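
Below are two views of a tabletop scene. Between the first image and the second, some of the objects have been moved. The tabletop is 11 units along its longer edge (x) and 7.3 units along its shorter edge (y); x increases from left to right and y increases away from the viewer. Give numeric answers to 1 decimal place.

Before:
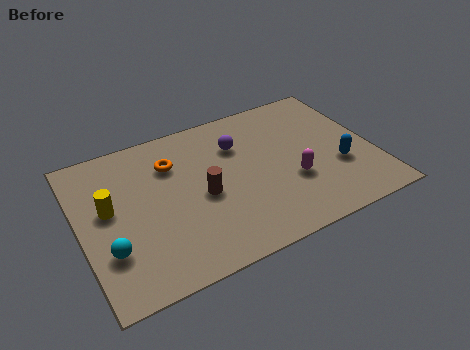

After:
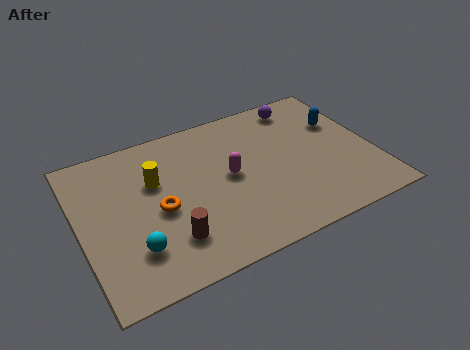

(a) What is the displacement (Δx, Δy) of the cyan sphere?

(0.9, -0.3)

The cyan sphere started near (0.9, 2.2) and ended near (1.8, 1.9).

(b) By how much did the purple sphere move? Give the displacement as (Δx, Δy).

(2.6, 1.1)

From the two frames, the purple sphere sits at roughly (6.1, 5.2) before and (8.7, 6.3) after.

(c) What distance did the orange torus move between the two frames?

2.1

The orange torus was near (3.6, 5.3) before and (2.9, 3.3) after, so it travelled √(0.7² + 2.0²) ≈ 2.1 units.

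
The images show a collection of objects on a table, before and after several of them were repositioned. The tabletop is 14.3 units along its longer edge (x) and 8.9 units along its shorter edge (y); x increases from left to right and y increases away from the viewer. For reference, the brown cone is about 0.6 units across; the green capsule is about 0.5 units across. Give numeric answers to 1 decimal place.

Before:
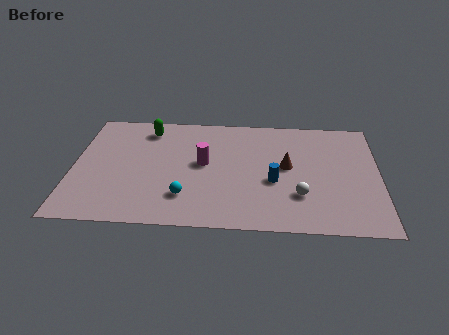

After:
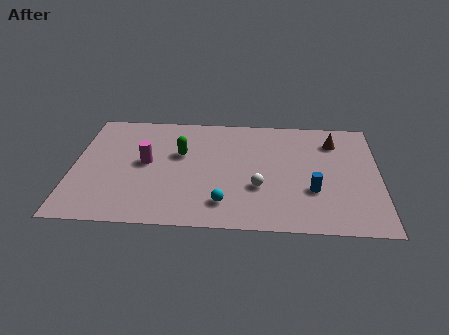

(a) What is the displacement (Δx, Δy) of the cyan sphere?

(1.8, -0.4)

The cyan sphere was at about (5.3, 2.2) and moved to about (7.1, 1.8).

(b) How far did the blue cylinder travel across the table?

1.9

The blue cylinder was near (9.4, 3.6) before and (11.2, 3.0) after, so it travelled √(1.8² + 0.6²) ≈ 1.9 units.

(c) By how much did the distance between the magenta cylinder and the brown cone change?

+5.2

They were about 3.9 units apart before and 9.1 after — 5.2 units further apart.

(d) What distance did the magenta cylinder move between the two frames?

2.7

The magenta cylinder was near (6.1, 4.8) before and (3.4, 4.7) after, so it travelled √(2.7² + 0.1²) ≈ 2.7 units.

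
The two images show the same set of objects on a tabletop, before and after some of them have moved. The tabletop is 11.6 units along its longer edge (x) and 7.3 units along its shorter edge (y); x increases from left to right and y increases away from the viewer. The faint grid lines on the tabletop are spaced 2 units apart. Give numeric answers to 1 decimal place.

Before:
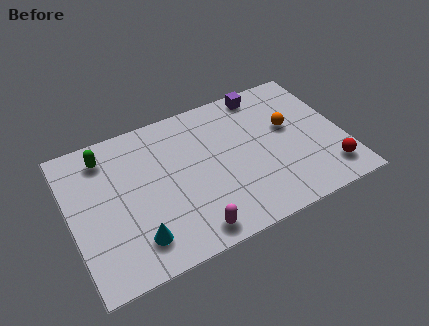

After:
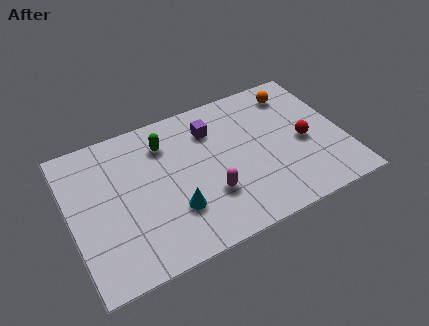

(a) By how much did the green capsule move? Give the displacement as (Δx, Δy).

(2.5, -0.4)

From the two frames, the green capsule sits at roughly (1.7, 6.0) before and (4.2, 5.6) after.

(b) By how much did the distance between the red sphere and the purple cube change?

-1.2

Before: roughly 5.5 units apart; after: 4.3. That's 1.2 units closer together.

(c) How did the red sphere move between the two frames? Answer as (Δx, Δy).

(-0.8, 1.9)

The red sphere was at about (10.7, 1.4) and moved to about (9.9, 3.3).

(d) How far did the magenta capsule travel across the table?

1.7

The magenta capsule moved from about (4.7, 0.9) to (5.7, 2.3), a distance of √(1.0² + 1.4²) ≈ 1.7.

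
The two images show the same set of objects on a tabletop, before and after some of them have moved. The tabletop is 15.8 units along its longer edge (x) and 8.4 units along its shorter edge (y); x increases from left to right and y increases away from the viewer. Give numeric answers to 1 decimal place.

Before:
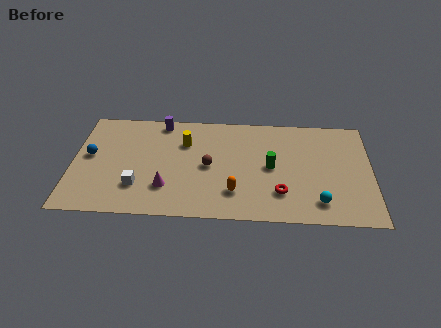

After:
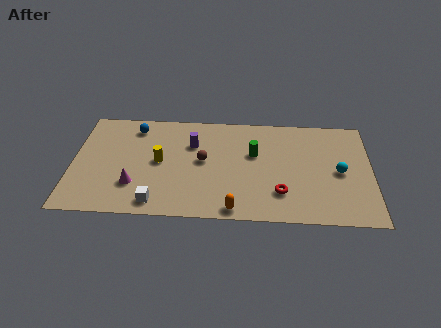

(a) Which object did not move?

the red torus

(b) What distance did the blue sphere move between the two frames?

3.3

From (0.9, 4.6) to (3.2, 7.0), the blue sphere covered √(2.3² + 2.4²) ≈ 3.3 units.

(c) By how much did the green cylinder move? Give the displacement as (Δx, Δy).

(-0.9, 1.0)

The green cylinder was at about (10.5, 4.2) and moved to about (9.6, 5.2).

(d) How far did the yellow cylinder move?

2.1

The yellow cylinder was near (5.9, 5.9) before and (4.6, 4.3) after, so it travelled √(1.3² + 1.6²) ≈ 2.1 units.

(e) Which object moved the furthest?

the blue sphere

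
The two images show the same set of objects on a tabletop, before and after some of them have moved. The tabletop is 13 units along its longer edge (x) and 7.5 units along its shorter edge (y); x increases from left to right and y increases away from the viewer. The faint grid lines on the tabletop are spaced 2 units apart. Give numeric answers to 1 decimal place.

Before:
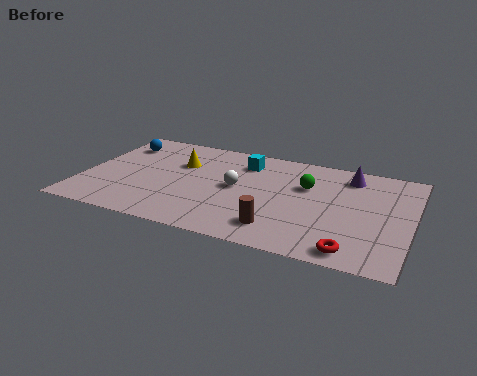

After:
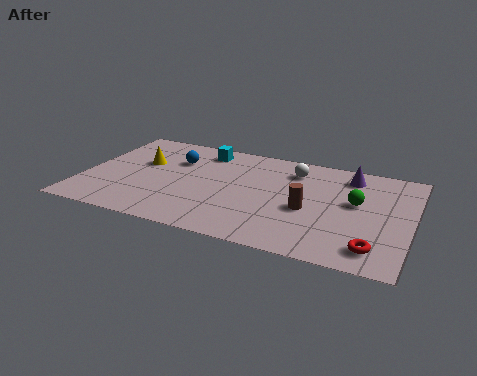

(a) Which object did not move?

the purple cone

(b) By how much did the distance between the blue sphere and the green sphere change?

-0.4

They were about 7.8 units apart before and 7.4 after — 0.4 units closer together.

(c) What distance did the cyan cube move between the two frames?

1.7

From (6.2, 5.9) to (4.5, 6.3), the cyan cube covered √(1.7² + 0.4²) ≈ 1.7 units.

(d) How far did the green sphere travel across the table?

2.1

From (8.8, 4.9) to (10.8, 4.3), the green sphere covered √(2.0² + 0.6²) ≈ 2.1 units.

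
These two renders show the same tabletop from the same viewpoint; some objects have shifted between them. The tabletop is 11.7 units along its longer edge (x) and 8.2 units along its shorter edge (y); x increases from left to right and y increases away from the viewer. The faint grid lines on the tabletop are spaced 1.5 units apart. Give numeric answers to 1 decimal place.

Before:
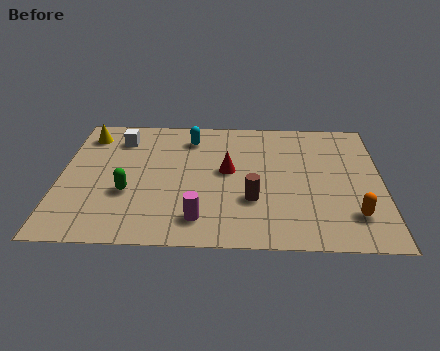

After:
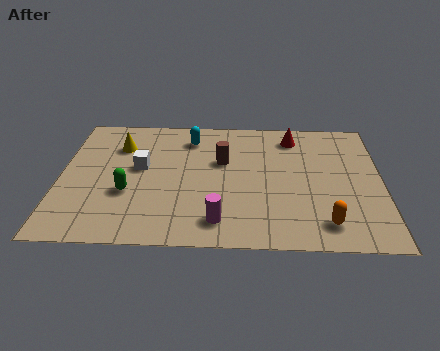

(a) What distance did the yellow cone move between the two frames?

1.4

The yellow cone moved from about (0.9, 6.7) to (2.1, 6.0), a distance of √(1.2² + 0.7²) ≈ 1.4.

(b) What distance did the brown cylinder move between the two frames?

2.6

From (7.0, 2.7) to (5.9, 5.1), the brown cylinder covered √(1.1² + 2.4²) ≈ 2.6 units.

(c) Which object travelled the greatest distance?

the red cone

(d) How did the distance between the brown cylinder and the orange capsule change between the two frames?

+1.5

Before: roughly 3.7 units apart; after: 5.2. That's 1.5 units further apart.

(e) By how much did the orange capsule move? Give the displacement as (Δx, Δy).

(-1.0, -0.5)

The orange capsule was at about (10.6, 1.9) and moved to about (9.6, 1.4).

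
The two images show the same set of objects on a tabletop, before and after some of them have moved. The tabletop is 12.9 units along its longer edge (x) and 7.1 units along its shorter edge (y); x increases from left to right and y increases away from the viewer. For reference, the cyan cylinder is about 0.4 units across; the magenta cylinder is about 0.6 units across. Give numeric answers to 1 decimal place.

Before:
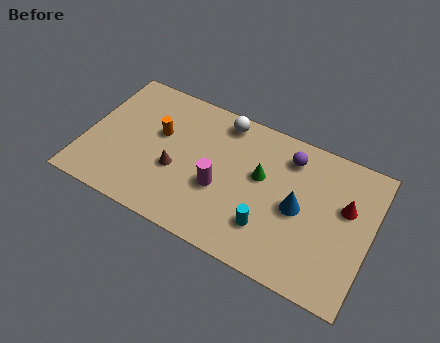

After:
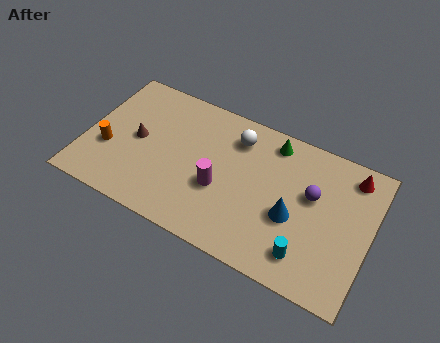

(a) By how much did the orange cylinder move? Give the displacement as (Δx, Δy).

(-2.1, -1.7)

The orange cylinder was at about (3.2, 4.3) and moved to about (1.1, 2.6).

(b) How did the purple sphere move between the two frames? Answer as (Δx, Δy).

(1.2, -1.4)

The purple sphere was at about (9.0, 5.7) and moved to about (10.2, 4.3).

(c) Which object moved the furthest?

the orange cylinder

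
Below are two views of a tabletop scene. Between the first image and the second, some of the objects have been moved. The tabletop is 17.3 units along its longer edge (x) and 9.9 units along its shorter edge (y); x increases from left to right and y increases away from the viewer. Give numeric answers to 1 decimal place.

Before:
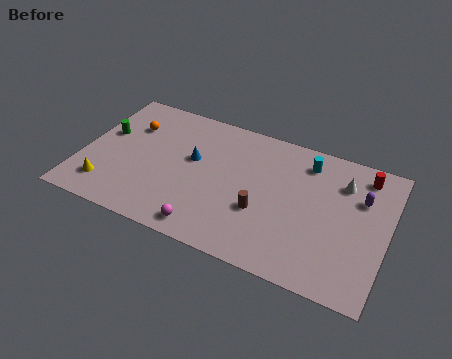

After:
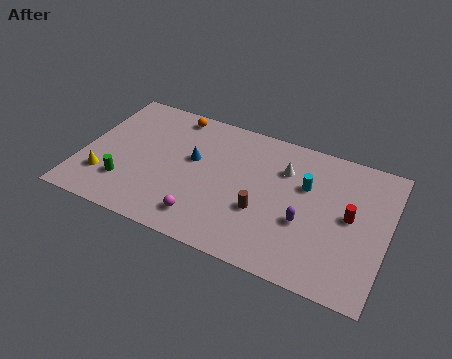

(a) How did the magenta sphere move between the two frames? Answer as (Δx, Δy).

(-0.3, 0.6)

The magenta sphere started near (7.6, 1.2) and ended near (7.3, 1.8).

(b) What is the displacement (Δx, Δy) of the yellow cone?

(-0.2, 0.6)

From the two frames, the yellow cone sits at roughly (1.7, 2.0) before and (1.5, 2.6) after.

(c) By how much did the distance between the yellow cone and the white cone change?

-3.2

Before: roughly 14.0 units apart; after: 10.8. That's 3.2 units closer together.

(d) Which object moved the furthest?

the purple capsule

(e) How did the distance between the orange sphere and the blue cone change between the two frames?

-0.6

They were about 4.0 units apart before and 3.4 after — 0.6 units closer together.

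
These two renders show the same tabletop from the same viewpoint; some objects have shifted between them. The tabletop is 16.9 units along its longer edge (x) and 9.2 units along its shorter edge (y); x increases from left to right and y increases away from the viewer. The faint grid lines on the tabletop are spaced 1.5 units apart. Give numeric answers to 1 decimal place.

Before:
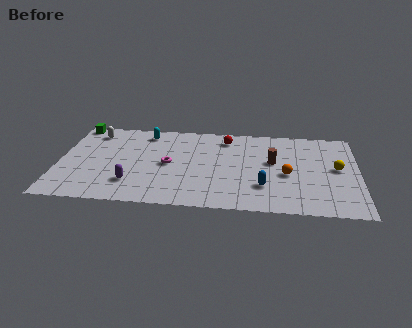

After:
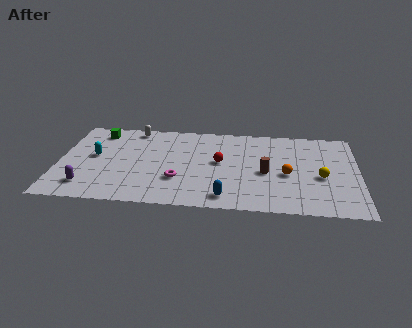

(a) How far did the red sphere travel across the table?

2.6

From (9.4, 7.6) to (9.1, 5.0), the red sphere covered √(0.3² + 2.6²) ≈ 2.6 units.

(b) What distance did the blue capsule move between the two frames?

2.5

From (11.6, 2.6) to (9.5, 1.3), the blue capsule covered √(2.1² + 1.3²) ≈ 2.5 units.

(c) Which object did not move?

the orange sphere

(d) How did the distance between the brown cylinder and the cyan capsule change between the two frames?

+2.0

They were about 7.7 units apart before and 9.7 after — 2.0 units further apart.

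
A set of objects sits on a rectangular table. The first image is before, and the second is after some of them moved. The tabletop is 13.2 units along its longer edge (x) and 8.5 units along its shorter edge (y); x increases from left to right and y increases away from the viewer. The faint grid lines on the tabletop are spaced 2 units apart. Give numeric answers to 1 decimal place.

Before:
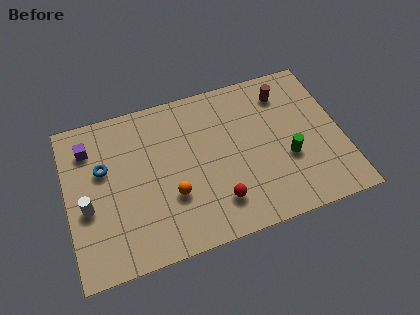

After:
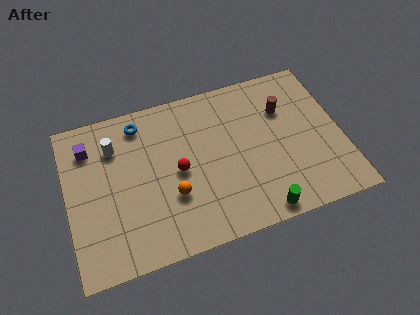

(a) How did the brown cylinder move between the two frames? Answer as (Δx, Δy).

(-0.1, -0.9)

The brown cylinder started near (10.7, 6.8) and ended near (10.6, 5.9).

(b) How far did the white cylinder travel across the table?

3.2

From (0.9, 3.5) to (2.4, 6.3), the white cylinder covered √(1.5² + 2.8²) ≈ 3.2 units.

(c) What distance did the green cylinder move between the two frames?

2.9

The green cylinder moved from about (10.5, 3.2) to (8.9, 0.8), a distance of √(1.6² + 2.4²) ≈ 2.9.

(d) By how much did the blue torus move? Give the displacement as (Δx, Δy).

(1.9, 1.9)

The blue torus started near (1.8, 5.3) and ended near (3.7, 7.2).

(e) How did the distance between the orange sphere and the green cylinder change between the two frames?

-1.1

They were about 5.6 units apart before and 4.5 after — 1.1 units closer together.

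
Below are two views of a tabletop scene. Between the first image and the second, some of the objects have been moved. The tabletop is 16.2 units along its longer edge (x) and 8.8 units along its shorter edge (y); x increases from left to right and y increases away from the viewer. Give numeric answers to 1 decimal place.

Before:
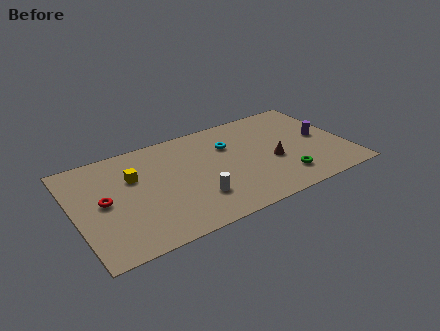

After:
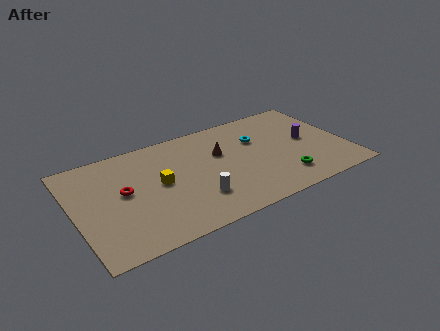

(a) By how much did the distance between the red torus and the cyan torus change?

+0.4

Before: roughly 7.9 units apart; after: 8.3. That's 0.4 units further apart.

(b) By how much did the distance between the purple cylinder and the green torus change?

-0.4

They were about 3.7 units apart before and 3.3 after — 0.4 units closer together.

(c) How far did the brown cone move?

3.5

From (11.7, 3.6) to (8.8, 5.6), the brown cone covered √(2.9² + 2.0²) ≈ 3.5 units.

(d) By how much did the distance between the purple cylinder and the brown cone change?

+2.1

Before: roughly 3.2 units apart; after: 5.3. That's 2.1 units further apart.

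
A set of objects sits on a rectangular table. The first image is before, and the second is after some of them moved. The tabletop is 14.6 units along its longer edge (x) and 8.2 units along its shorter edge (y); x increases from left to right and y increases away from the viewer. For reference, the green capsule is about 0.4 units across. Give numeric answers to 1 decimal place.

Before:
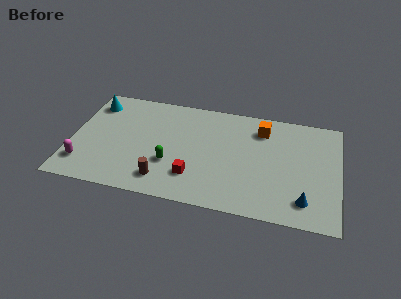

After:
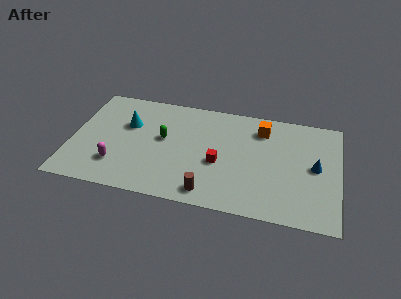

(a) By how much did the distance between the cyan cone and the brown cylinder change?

-0.3

Before: roughly 6.6 units apart; after: 6.3. That's 0.3 units closer together.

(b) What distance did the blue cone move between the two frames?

2.6

From (12.8, 1.6) to (13.3, 4.2), the blue cone covered √(0.5² + 2.6²) ≈ 2.6 units.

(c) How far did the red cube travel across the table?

1.8

The red cube moved from about (6.8, 2.1) to (8.1, 3.4), a distance of √(1.3² + 1.3²) ≈ 1.8.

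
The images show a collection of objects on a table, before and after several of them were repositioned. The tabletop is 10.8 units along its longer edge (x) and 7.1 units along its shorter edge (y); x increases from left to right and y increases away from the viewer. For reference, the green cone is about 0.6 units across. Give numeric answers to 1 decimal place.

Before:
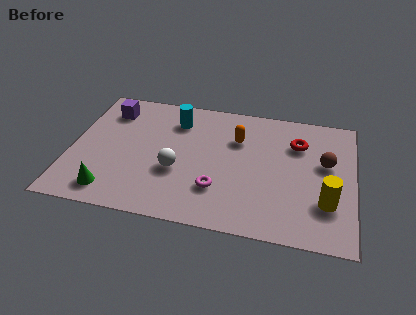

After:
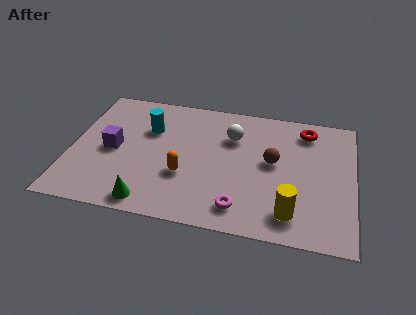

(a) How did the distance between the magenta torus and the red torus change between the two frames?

+1.0

The distance was about 4.2 in the first image and 5.2 in the second, so they moved 1.0 units further apart.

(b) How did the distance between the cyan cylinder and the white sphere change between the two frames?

+0.4

Before: roughly 2.8 units apart; after: 3.2. That's 0.4 units further apart.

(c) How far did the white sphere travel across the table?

3.0

The white sphere was near (4.1, 2.7) before and (6.1, 5.0) after, so it travelled √(2.0² + 2.3²) ≈ 3.0 units.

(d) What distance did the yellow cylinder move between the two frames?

1.5

From (9.8, 2.1) to (8.5, 1.3), the yellow cylinder covered √(1.3² + 0.8²) ≈ 1.5 units.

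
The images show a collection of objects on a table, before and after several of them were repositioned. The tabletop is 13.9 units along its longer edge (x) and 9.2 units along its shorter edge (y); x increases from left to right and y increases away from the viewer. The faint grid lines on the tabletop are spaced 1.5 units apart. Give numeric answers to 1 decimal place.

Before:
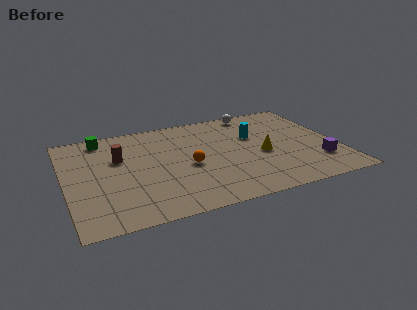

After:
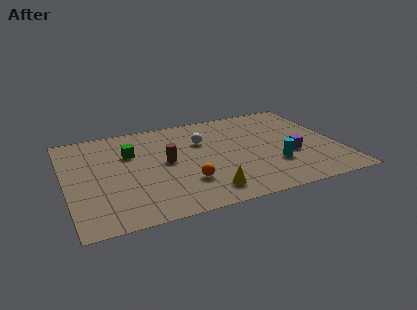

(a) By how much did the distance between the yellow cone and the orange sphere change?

-2.4

They were about 3.8 units apart before and 1.4 after — 2.4 units closer together.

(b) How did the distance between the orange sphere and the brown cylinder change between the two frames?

-1.5

The distance was about 3.8 in the first image and 2.3 in the second, so they moved 1.5 units closer together.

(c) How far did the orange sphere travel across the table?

1.5

The orange sphere was near (6.2, 4.1) before and (5.9, 2.6) after, so it travelled √(0.3² + 1.5²) ≈ 1.5 units.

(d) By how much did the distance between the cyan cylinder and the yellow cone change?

+1.9

Before: roughly 1.9 units apart; after: 3.8. That's 1.9 units further apart.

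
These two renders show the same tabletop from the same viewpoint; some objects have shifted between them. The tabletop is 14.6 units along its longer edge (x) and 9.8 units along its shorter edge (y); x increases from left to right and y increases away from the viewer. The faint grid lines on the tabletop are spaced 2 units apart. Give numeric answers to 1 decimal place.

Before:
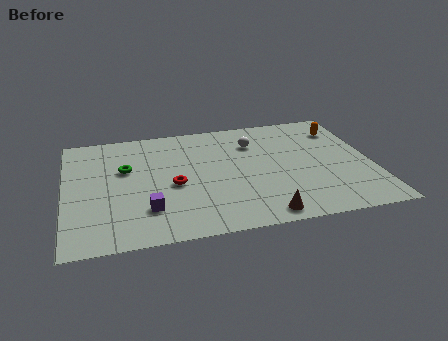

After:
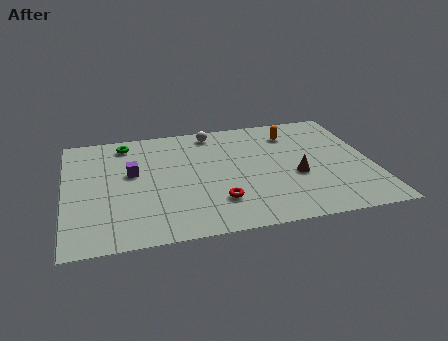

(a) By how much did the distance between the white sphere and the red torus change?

+1.2

Before: roughly 4.9 units apart; after: 6.1. That's 1.2 units further apart.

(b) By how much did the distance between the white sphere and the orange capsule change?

-0.4

The distance was about 4.3 in the first image and 3.9 in the second, so they moved 0.4 units closer together.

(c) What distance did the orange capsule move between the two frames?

2.4

The orange capsule was near (13.4, 7.6) before and (11.0, 7.7) after, so it travelled √(2.4² + 0.1²) ≈ 2.4 units.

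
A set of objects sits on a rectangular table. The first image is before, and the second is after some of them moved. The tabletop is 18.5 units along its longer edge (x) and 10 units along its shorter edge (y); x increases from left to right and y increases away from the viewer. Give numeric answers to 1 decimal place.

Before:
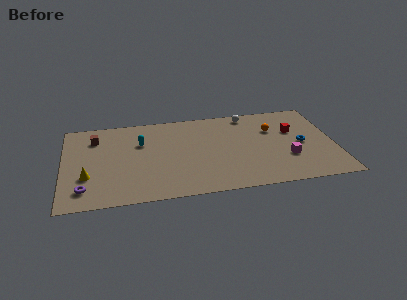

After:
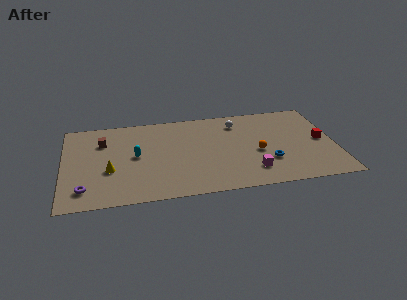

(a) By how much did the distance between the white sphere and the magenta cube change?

-0.3

Before: roughly 6.1 units apart; after: 5.8. That's 0.3 units closer together.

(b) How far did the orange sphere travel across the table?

2.8

From (14.4, 6.8) to (13.2, 4.3), the orange sphere covered √(1.2² + 2.5²) ≈ 2.8 units.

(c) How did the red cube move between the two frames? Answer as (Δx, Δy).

(1.8, -1.4)

The red cube started near (15.8, 6.4) and ended near (17.6, 5.0).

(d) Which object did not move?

the purple torus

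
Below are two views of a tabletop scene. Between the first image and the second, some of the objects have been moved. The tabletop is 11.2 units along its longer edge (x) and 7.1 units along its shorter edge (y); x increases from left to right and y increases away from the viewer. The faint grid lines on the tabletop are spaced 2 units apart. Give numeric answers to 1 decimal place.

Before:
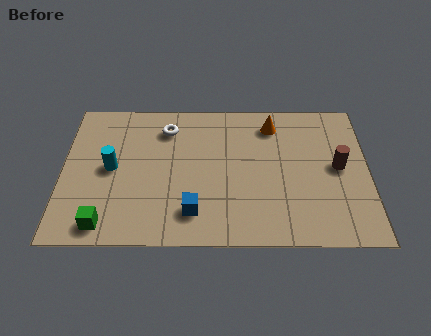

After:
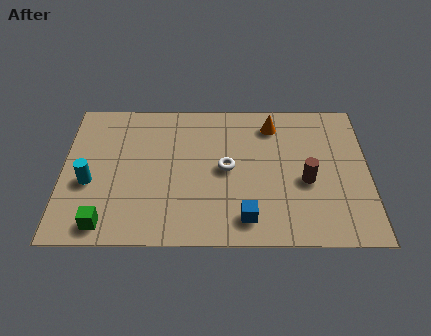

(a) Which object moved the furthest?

the white torus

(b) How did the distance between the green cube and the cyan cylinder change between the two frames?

-0.6

The distance was about 2.7 in the first image and 2.1 in the second, so they moved 0.6 units closer together.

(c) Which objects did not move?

the green cube and the orange cone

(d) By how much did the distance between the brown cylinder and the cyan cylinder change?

-0.4

Before: roughly 8.3 units apart; after: 7.9. That's 0.4 units closer together.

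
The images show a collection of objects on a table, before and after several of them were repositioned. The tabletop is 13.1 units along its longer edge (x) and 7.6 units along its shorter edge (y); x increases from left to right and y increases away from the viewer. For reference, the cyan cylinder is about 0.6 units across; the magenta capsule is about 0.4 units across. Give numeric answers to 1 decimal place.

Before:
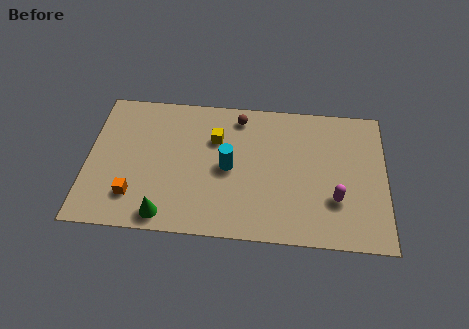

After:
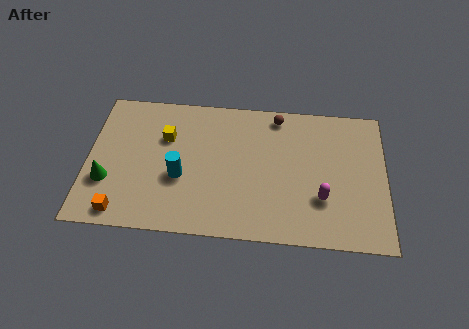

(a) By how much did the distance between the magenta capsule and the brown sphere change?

-1.2

The distance was about 5.9 in the first image and 4.7 in the second, so they moved 1.2 units closer together.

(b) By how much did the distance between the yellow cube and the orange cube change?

-0.3

They were about 4.9 units apart before and 4.6 after — 0.3 units closer together.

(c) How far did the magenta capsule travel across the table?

0.6

The magenta capsule was near (10.9, 2.4) before and (10.3, 2.4) after, so it travelled √(0.6² + 0.0²) ≈ 0.6 units.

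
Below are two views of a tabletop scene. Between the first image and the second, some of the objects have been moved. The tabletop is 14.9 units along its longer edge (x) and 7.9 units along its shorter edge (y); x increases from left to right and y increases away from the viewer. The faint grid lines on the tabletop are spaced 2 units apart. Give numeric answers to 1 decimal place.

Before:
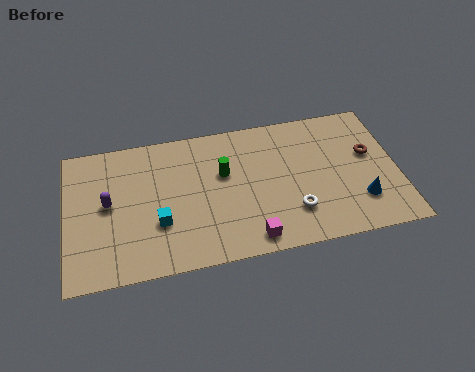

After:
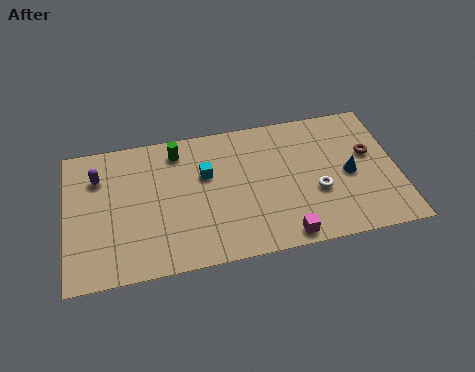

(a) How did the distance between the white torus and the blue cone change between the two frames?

-1.3

Before: roughly 3.0 units apart; after: 1.7. That's 1.3 units closer together.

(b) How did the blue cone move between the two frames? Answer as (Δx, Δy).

(-0.4, 1.6)

The blue cone started near (13.1, 2.1) and ended near (12.7, 3.7).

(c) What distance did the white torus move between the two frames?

1.4

The white torus was near (10.1, 2.1) before and (11.2, 3.0) after, so it travelled √(1.1² + 0.9²) ≈ 1.4 units.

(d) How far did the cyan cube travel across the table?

3.2

The cyan cube was near (4.1, 2.7) before and (6.3, 5.0) after, so it travelled √(2.2² + 2.3²) ≈ 3.2 units.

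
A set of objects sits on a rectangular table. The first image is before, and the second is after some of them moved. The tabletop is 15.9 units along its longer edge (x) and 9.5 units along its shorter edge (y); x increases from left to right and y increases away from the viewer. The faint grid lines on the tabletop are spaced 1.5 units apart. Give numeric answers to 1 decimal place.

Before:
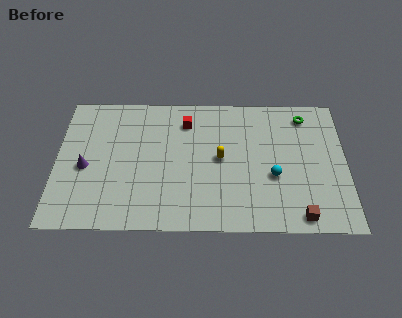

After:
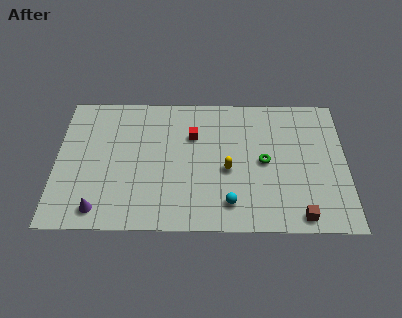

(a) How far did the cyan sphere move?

3.1

From (11.9, 3.7) to (9.5, 1.8), the cyan sphere covered √(2.4² + 1.9²) ≈ 3.1 units.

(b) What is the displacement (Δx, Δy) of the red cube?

(0.4, -1.0)

The red cube started near (7.1, 7.5) and ended near (7.5, 6.5).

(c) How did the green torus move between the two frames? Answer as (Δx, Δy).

(-2.3, -3.3)

The green torus was at about (13.7, 8.0) and moved to about (11.4, 4.7).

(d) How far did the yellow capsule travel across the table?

0.9

From (9.0, 4.9) to (9.4, 4.1), the yellow capsule covered √(0.4² + 0.8²) ≈ 0.9 units.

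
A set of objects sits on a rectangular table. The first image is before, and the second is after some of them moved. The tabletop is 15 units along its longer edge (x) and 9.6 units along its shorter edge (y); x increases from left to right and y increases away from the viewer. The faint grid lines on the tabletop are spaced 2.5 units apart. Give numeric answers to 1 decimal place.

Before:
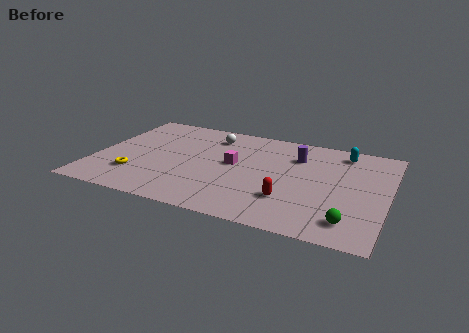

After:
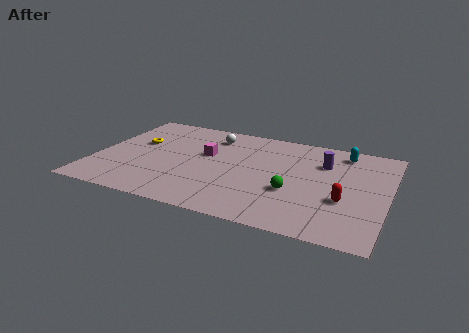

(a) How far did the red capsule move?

2.8

The red capsule was near (10.2, 2.7) before and (12.9, 3.5) after, so it travelled √(2.7² + 0.8²) ≈ 2.8 units.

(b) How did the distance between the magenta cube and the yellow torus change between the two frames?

-1.9

They were about 5.5 units apart before and 3.6 after — 1.9 units closer together.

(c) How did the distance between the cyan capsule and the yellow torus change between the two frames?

-0.9

The distance was about 11.7 in the first image and 10.8 in the second, so they moved 0.9 units closer together.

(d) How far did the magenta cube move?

1.6

The magenta cube was near (7.1, 5.2) before and (5.6, 5.7) after, so it travelled √(1.5² + 0.5²) ≈ 1.6 units.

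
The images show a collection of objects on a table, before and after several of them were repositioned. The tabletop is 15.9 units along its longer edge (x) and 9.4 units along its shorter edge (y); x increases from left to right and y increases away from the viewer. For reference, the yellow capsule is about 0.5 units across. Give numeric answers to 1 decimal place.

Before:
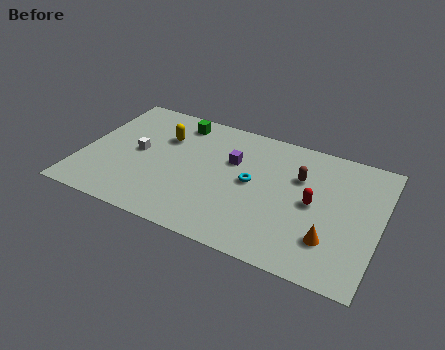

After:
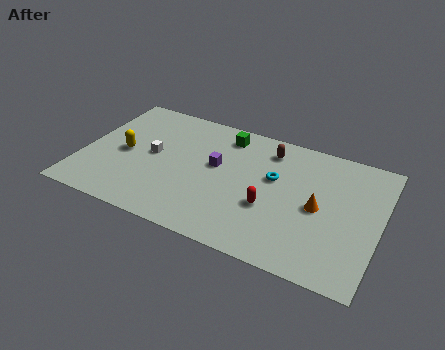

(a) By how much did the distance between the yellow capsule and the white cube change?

-0.5

They were about 2.1 units apart before and 1.6 after — 0.5 units closer together.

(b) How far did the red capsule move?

2.5

From (12.4, 4.7) to (10.2, 3.5), the red capsule covered √(2.2² + 1.2²) ≈ 2.5 units.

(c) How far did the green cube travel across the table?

2.6

The green cube was near (4.7, 8.0) before and (7.3, 7.9) after, so it travelled √(2.6² + 0.1²) ≈ 2.6 units.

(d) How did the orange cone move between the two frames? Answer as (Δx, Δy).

(-0.8, 2.0)

From the two frames, the orange cone sits at roughly (13.5, 2.5) before and (12.7, 4.5) after.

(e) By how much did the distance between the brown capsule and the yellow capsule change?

+0.8

The distance was about 7.4 in the first image and 8.2 in the second, so they moved 0.8 units further apart.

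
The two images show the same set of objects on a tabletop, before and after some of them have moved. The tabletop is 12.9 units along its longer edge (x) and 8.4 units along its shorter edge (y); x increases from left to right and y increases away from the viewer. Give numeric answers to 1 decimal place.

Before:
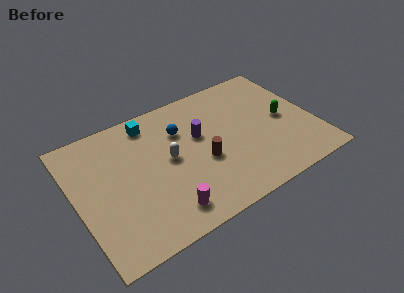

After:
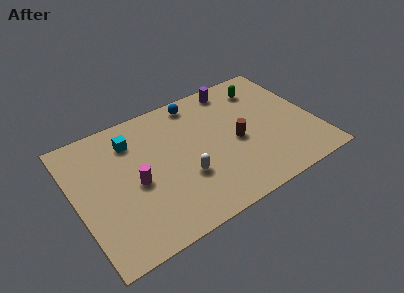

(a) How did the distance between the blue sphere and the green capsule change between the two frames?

-2.0

The distance was about 5.7 in the first image and 3.7 in the second, so they moved 2.0 units closer together.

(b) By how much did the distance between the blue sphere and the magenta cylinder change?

+0.5

The distance was about 4.8 in the first image and 5.3 in the second, so they moved 0.5 units further apart.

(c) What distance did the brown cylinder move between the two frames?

1.9

The brown cylinder was near (6.7, 3.4) before and (8.6, 3.8) after, so it travelled √(1.9² + 0.4²) ≈ 1.9 units.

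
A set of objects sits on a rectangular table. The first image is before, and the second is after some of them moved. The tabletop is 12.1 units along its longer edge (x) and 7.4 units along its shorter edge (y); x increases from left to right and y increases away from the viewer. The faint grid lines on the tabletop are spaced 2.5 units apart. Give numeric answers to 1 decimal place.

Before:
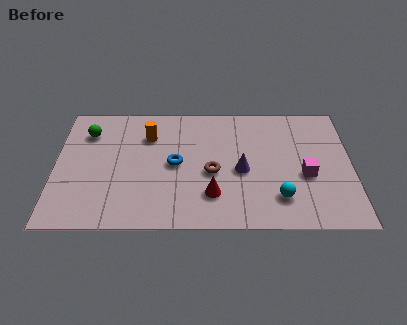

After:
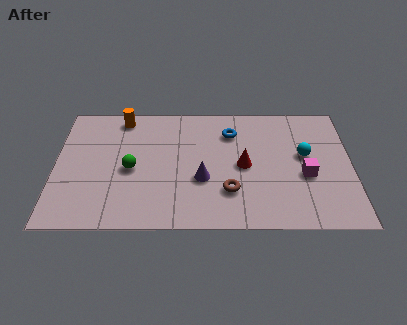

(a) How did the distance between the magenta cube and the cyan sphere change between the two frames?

-0.5

The distance was about 1.7 in the first image and 1.2 in the second, so they moved 0.5 units closer together.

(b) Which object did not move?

the magenta cube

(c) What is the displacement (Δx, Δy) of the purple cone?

(-1.6, -0.5)

The purple cone was at about (7.6, 3.3) and moved to about (6.0, 2.8).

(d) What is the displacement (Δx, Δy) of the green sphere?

(1.8, -2.2)

The green sphere was at about (1.3, 5.6) and moved to about (3.1, 3.4).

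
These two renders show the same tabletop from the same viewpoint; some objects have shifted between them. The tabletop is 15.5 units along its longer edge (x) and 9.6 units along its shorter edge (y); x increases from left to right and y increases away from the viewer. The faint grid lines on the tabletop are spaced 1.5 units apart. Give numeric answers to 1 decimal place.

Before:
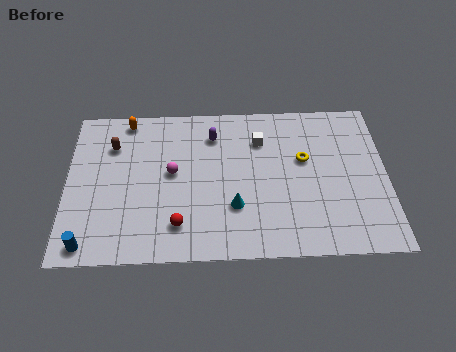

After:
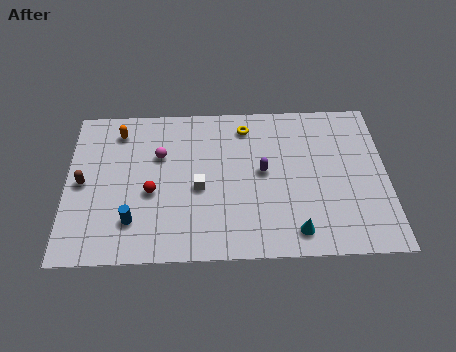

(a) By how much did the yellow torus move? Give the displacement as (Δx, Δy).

(-2.8, 2.2)

From the two frames, the yellow torus sits at roughly (11.5, 5.8) before and (8.7, 8.0) after.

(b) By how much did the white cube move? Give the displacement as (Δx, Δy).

(-3.0, -2.9)

The white cube was at about (9.4, 7.1) and moved to about (6.4, 4.2).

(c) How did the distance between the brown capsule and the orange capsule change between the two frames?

+1.9

The distance was about 1.7 in the first image and 3.6 in the second, so they moved 1.9 units further apart.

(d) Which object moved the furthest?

the white cube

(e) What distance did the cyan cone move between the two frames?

3.3

The cyan cone was near (8.1, 3.0) before and (11.0, 1.4) after, so it travelled √(2.9² + 1.6²) ≈ 3.3 units.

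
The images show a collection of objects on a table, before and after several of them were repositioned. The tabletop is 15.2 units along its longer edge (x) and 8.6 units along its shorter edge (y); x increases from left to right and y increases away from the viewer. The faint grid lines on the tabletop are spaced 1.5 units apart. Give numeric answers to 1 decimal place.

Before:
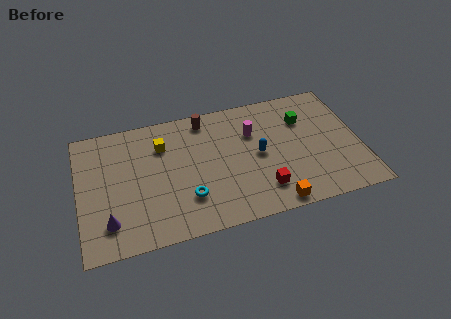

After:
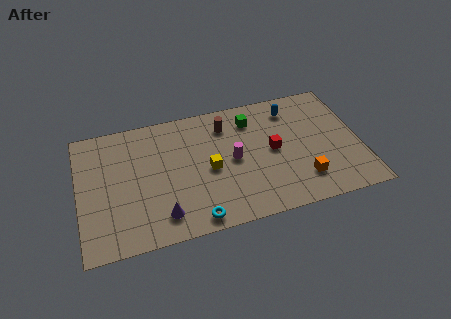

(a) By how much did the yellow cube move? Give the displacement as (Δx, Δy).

(2.4, -2.3)

From the two frames, the yellow cube sits at roughly (4.6, 6.3) before and (7.0, 4.0) after.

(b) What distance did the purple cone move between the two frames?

2.8

The purple cone was near (1.5, 1.9) before and (4.3, 1.6) after, so it travelled √(2.8² + 0.3²) ≈ 2.8 units.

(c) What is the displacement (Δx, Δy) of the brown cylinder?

(1.1, -0.7)

From the two frames, the brown cylinder sits at roughly (7.0, 7.5) before and (8.1, 6.8) after.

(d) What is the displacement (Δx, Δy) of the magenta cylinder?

(-1.2, -1.6)

The magenta cylinder was at about (9.5, 5.9) and moved to about (8.3, 4.3).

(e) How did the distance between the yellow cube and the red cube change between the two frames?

-3.2

The distance was about 6.7 in the first image and 3.5 in the second, so they moved 3.2 units closer together.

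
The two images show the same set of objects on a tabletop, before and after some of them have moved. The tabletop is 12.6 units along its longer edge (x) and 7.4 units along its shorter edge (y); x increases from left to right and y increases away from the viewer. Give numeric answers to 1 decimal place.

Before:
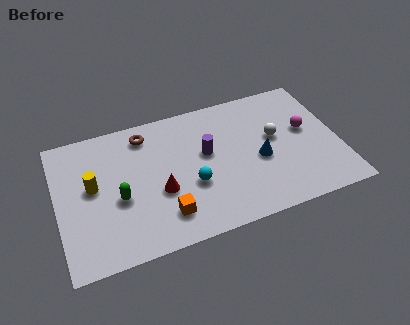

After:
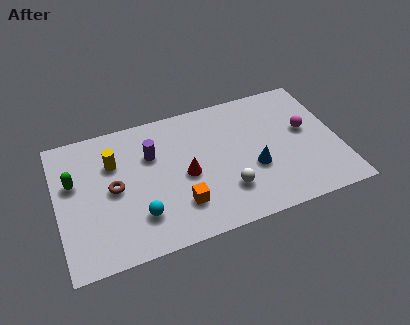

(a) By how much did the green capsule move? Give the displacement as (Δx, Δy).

(-1.9, 1.5)

From the two frames, the green capsule sits at roughly (2.7, 3.1) before and (0.8, 4.6) after.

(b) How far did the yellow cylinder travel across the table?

1.4

The yellow cylinder moved from about (1.6, 4.1) to (2.6, 5.1), a distance of √(1.0² + 1.0²) ≈ 1.4.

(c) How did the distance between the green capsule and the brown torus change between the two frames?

-1.5

The distance was about 3.4 in the first image and 1.9 in the second, so they moved 1.5 units closer together.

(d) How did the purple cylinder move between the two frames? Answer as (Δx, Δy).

(-2.4, 0.7)

The purple cylinder was at about (6.7, 4.3) and moved to about (4.3, 5.0).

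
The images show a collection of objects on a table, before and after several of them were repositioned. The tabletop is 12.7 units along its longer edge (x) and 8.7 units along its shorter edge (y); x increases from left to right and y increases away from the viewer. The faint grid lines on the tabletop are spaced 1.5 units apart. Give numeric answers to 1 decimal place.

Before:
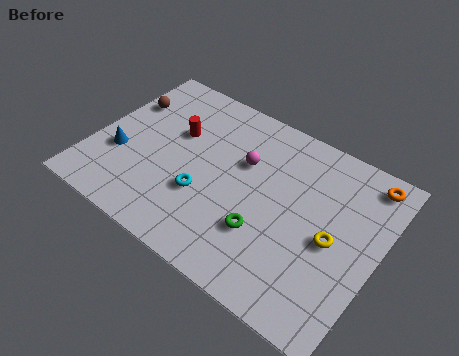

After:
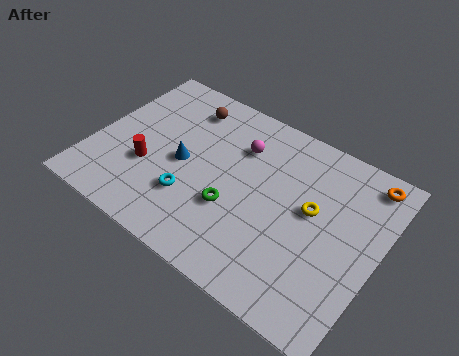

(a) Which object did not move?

the orange torus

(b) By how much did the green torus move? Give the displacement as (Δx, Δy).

(-1.5, 0.4)

The green torus started near (8.0, 2.7) and ended near (6.5, 3.1).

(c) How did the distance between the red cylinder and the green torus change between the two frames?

-1.5

Before: roughly 5.4 units apart; after: 3.9. That's 1.5 units closer together.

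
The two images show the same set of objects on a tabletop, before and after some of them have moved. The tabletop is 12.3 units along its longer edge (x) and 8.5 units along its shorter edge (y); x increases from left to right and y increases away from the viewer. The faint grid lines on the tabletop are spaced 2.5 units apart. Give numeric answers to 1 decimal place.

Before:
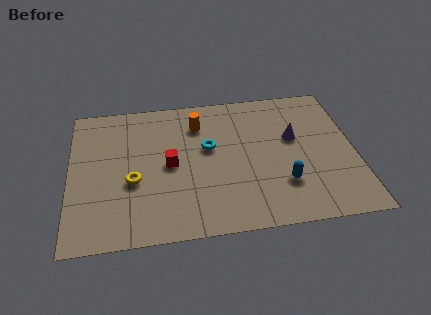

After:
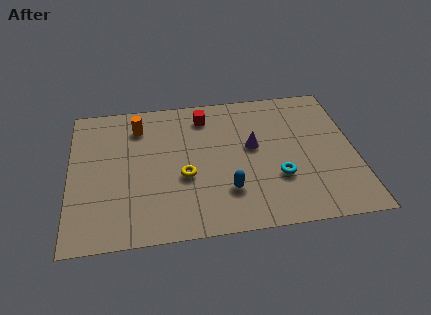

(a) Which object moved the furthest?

the cyan torus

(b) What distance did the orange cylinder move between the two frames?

2.6

The orange cylinder was near (5.6, 6.5) before and (3.0, 6.7) after, so it travelled √(2.6² + 0.2²) ≈ 2.6 units.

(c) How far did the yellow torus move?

2.2

The yellow torus moved from about (2.7, 3.4) to (4.9, 3.4), a distance of √(2.2² + 0.0²) ≈ 2.2.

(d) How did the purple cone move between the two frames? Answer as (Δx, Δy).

(-1.8, -0.3)

The purple cone was at about (9.7, 5.1) and moved to about (7.9, 4.8).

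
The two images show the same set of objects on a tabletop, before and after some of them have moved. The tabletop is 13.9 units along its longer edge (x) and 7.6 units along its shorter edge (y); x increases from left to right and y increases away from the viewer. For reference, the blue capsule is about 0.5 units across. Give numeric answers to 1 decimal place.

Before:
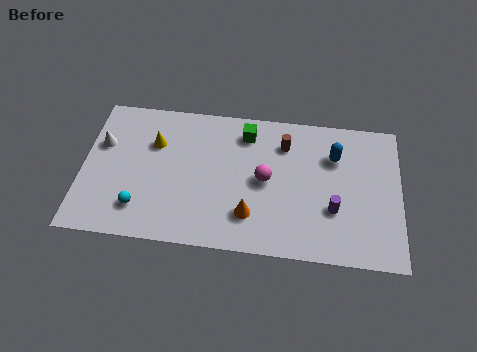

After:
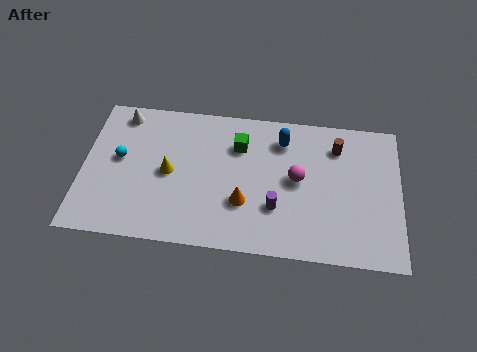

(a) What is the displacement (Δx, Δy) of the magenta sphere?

(1.4, 0.2)

From the two frames, the magenta sphere sits at roughly (8.0, 3.8) before and (9.4, 4.0) after.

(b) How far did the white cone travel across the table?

1.9

The white cone moved from about (0.8, 4.9) to (1.6, 6.6), a distance of √(0.8² + 1.7²) ≈ 1.9.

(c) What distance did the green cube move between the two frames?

0.8

The green cube moved from about (7.1, 6.2) to (6.8, 5.5), a distance of √(0.3² + 0.7²) ≈ 0.8.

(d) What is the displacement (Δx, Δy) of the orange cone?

(-0.3, 0.6)

The orange cone was at about (7.4, 1.9) and moved to about (7.1, 2.5).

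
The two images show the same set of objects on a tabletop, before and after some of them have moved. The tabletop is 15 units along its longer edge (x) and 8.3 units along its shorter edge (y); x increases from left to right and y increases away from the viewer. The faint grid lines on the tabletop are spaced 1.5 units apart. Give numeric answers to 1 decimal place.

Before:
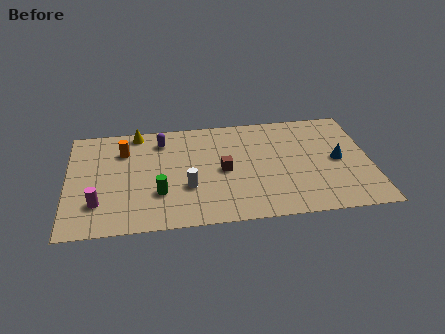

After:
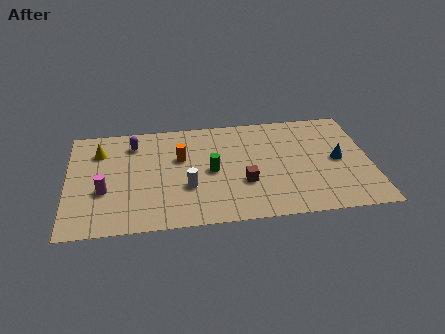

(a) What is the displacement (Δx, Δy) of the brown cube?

(1.0, -1.1)

The brown cube started near (7.7, 4.0) and ended near (8.7, 2.9).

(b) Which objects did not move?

the blue cone and the white cylinder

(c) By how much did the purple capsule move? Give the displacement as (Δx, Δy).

(-1.4, -0.1)

The purple capsule was at about (4.7, 6.7) and moved to about (3.3, 6.6).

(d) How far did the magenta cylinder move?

0.9

The magenta cylinder was near (1.5, 2.2) before and (1.8, 3.1) after, so it travelled √(0.3² + 0.9²) ≈ 0.9 units.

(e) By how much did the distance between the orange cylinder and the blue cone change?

-2.9

The distance was about 10.8 in the first image and 7.9 in the second, so they moved 2.9 units closer together.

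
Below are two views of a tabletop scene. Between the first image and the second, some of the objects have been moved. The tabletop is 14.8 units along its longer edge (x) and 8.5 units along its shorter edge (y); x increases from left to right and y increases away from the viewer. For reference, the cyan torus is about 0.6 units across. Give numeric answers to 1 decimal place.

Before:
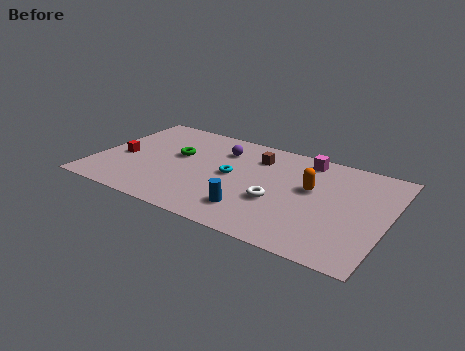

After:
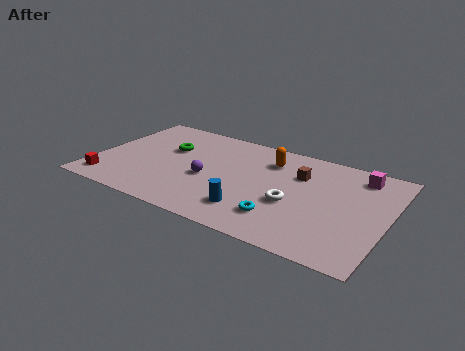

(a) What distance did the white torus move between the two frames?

0.8

The white torus was near (9.4, 3.2) before and (10.2, 3.4) after, so it travelled √(0.8² + 0.2²) ≈ 0.8 units.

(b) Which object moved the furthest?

the cyan torus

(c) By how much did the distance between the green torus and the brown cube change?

+2.5

Before: roughly 4.2 units apart; after: 6.7. That's 2.5 units further apart.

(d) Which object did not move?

the blue cylinder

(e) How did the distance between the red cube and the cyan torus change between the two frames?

+3.2

Before: roughly 5.6 units apart; after: 8.8. That's 3.2 units further apart.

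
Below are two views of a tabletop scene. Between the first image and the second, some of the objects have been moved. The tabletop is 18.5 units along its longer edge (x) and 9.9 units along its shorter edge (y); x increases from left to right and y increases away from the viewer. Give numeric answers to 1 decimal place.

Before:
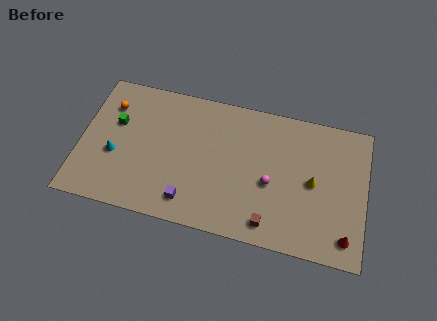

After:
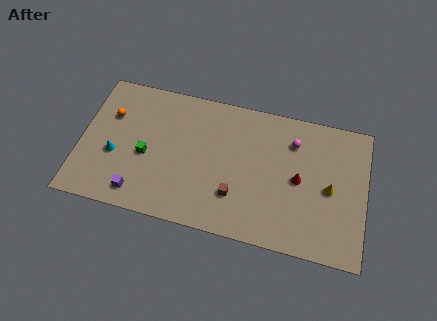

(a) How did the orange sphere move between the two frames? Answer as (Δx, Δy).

(0.1, -0.7)

The orange sphere started near (1.7, 7.4) and ended near (1.8, 6.7).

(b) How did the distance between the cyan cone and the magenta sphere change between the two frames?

+1.9

The distance was about 10.1 in the first image and 12.0 in the second, so they moved 1.9 units further apart.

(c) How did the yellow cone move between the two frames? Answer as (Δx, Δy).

(1.1, -0.2)

From the two frames, the yellow cone sits at roughly (15.1, 4.9) before and (16.2, 4.7) after.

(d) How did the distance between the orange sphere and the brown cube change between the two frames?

-3.1

The distance was about 12.4 in the first image and 9.3 in the second, so they moved 3.1 units closer together.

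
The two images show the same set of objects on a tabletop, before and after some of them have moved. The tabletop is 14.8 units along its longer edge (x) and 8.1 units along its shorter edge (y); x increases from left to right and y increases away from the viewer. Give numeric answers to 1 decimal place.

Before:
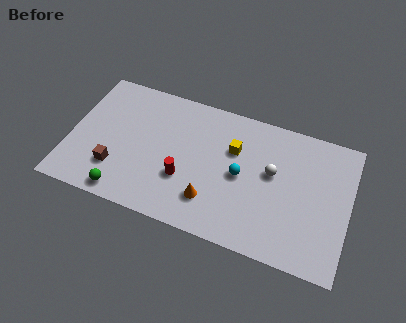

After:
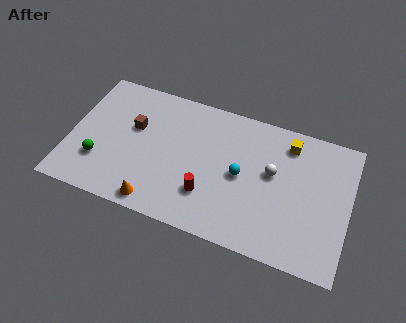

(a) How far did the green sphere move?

2.1

The green sphere was near (3.2, 0.9) before and (1.7, 2.4) after, so it travelled √(1.5² + 1.5²) ≈ 2.1 units.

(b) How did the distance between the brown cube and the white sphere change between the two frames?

-1.1

They were about 8.5 units apart before and 7.4 after — 1.1 units closer together.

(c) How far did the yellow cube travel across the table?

3.1

The yellow cube moved from about (8.6, 5.4) to (11.4, 6.7), a distance of √(2.8² + 1.3²) ≈ 3.1.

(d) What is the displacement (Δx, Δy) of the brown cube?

(0.7, 2.8)

The brown cube started near (2.6, 2.2) and ended near (3.3, 5.0).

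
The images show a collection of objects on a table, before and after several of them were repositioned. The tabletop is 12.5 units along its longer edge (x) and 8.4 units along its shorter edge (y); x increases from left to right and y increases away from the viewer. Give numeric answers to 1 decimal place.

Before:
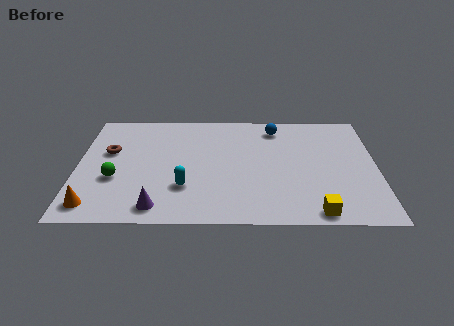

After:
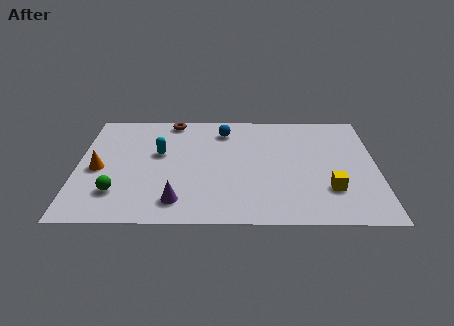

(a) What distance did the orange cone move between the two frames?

2.6

The orange cone was near (0.8, 1.2) before and (0.9, 3.8) after, so it travelled √(0.1² + 2.6²) ≈ 2.6 units.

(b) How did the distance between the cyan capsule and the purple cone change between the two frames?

+1.8

Before: roughly 1.8 units apart; after: 3.6. That's 1.8 units further apart.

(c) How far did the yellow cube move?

1.7

From (9.9, 0.8) to (10.5, 2.4), the yellow cube covered √(0.6² + 1.6²) ≈ 1.7 units.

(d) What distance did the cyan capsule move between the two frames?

2.7

The cyan capsule moved from about (4.5, 2.5) to (3.4, 5.0), a distance of √(1.1² + 2.5²) ≈ 2.7.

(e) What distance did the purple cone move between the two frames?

0.9

The purple cone moved from about (3.4, 1.1) to (4.2, 1.5), a distance of √(0.8² + 0.4²) ≈ 0.9.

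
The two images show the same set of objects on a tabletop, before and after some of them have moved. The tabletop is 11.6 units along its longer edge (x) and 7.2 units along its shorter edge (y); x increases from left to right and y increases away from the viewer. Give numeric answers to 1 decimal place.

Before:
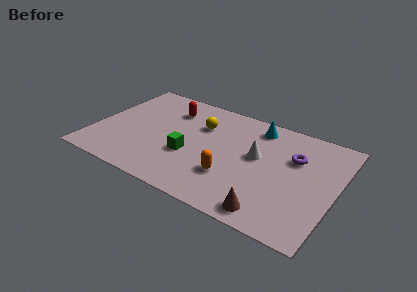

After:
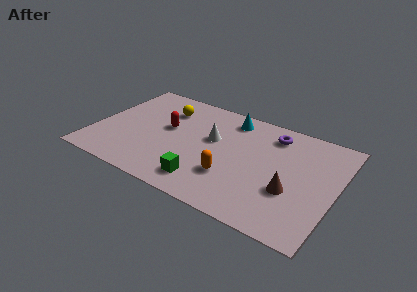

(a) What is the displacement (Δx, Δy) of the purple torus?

(-1.2, 1.1)

The purple torus started near (9.5, 4.8) and ended near (8.3, 5.9).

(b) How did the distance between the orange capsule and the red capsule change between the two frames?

-0.9

The distance was about 4.8 in the first image and 3.9 in the second, so they moved 0.9 units closer together.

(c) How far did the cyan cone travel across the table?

1.3

From (7.5, 6.1) to (6.2, 6.1), the cyan cone covered √(1.3² + 0.0²) ≈ 1.3 units.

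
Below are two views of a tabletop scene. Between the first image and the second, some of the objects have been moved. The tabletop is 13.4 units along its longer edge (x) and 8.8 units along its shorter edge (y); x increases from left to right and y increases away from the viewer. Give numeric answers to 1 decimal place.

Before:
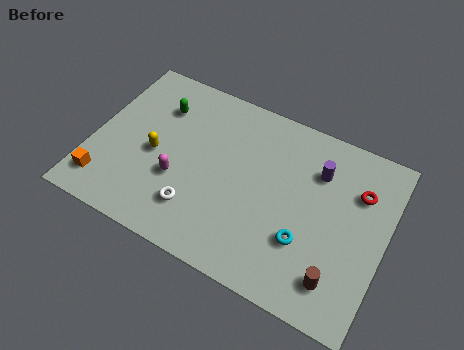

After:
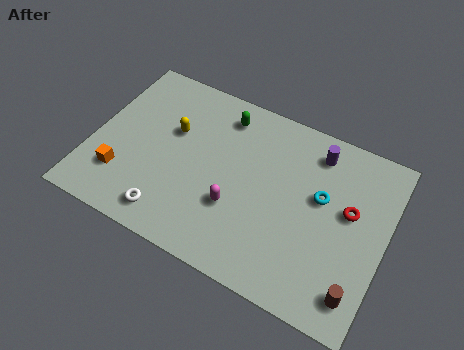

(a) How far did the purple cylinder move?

0.9

From (10.1, 6.4) to (9.9, 7.3), the purple cylinder covered √(0.2² + 0.9²) ≈ 0.9 units.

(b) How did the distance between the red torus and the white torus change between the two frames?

+0.6

The distance was about 8.0 in the first image and 8.6 in the second, so they moved 0.6 units further apart.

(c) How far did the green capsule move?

3.0

The green capsule moved from about (2.7, 6.5) to (5.6, 7.3), a distance of √(2.9² + 0.8²) ≈ 3.0.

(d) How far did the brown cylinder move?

0.9

The brown cylinder moved from about (11.6, 1.7) to (12.5, 1.5), a distance of √(0.9² + 0.2²) ≈ 0.9.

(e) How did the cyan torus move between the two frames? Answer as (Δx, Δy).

(0.4, 2.4)

The cyan torus started near (10.0, 2.8) and ended near (10.4, 5.2).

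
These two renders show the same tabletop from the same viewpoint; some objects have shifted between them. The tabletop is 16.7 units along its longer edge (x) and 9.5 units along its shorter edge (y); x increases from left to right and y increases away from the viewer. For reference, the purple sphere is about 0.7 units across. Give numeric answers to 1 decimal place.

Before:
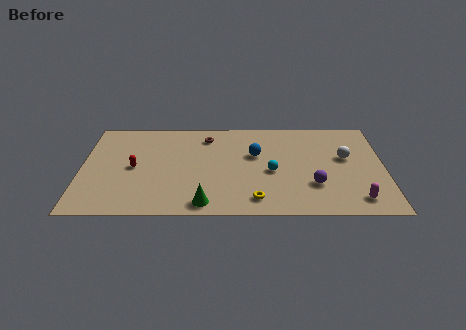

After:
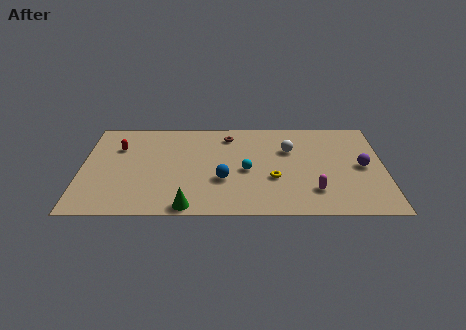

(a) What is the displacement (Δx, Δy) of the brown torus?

(1.2, 0.1)

The brown torus started near (6.9, 7.7) and ended near (8.1, 7.8).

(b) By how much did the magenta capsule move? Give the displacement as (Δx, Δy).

(-2.3, 0.8)

From the two frames, the magenta capsule sits at roughly (15.1, 1.5) before and (12.8, 2.3) after.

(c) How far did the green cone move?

0.9

From (6.8, 1.1) to (5.9, 0.8), the green cone covered √(0.9² + 0.3²) ≈ 0.9 units.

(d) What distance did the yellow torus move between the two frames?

2.2

The yellow torus was near (9.6, 1.5) before and (10.6, 3.5) after, so it travelled √(1.0² + 2.0²) ≈ 2.2 units.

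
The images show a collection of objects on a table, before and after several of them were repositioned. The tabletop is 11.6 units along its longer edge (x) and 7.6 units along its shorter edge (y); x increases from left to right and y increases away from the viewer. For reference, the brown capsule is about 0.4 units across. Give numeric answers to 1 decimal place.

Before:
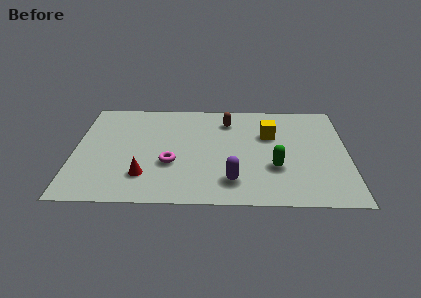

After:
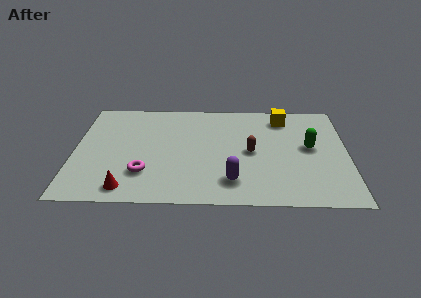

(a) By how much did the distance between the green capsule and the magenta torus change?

+2.9

They were about 4.4 units apart before and 7.3 after — 2.9 units further apart.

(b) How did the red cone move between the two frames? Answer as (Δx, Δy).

(-0.7, -0.9)

From the two frames, the red cone sits at roughly (3.0, 1.9) before and (2.3, 1.0) after.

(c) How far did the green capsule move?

2.1

The green capsule moved from about (8.5, 2.6) to (10.0, 4.1), a distance of √(1.5² + 1.5²) ≈ 2.1.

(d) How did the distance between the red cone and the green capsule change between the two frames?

+2.8

They were about 5.5 units apart before and 8.3 after — 2.8 units further apart.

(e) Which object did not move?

the purple capsule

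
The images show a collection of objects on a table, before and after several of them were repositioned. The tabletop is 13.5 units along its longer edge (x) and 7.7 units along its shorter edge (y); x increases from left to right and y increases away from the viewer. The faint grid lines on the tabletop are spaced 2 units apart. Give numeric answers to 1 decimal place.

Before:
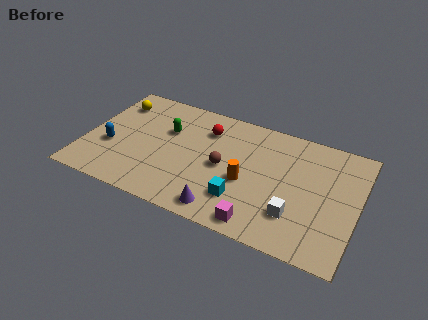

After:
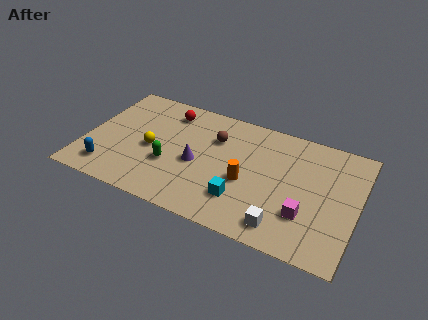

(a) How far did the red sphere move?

2.1

From (5.8, 5.8) to (3.8, 6.3), the red sphere covered √(2.0² + 0.5²) ≈ 2.1 units.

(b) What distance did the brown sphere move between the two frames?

1.8

The brown sphere was near (6.9, 3.7) before and (6.3, 5.4) after, so it travelled √(0.6² + 1.7²) ≈ 1.8 units.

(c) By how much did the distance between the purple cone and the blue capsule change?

-1.5

The distance was about 6.2 in the first image and 4.7 in the second, so they moved 1.5 units closer together.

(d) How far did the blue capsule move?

1.5

The blue capsule was near (1.3, 2.9) before and (1.4, 1.4) after, so it travelled √(0.1² + 1.5²) ≈ 1.5 units.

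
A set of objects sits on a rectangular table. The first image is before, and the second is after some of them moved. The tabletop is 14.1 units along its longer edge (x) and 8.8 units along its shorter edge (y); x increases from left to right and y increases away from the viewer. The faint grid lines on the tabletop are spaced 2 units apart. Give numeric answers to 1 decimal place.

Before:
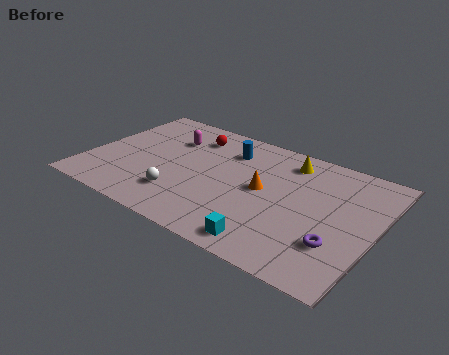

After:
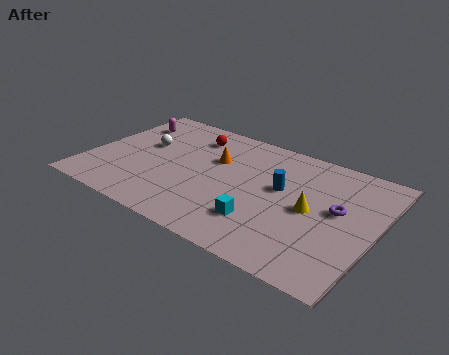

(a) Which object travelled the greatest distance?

the white sphere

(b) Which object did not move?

the red sphere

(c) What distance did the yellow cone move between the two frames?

3.4

The yellow cone moved from about (9.4, 7.3) to (11.0, 4.3), a distance of √(1.6² + 3.0²) ≈ 3.4.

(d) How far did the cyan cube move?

1.3

The cyan cube was near (9.5, 1.1) before and (8.9, 2.3) after, so it travelled √(0.6² + 1.2²) ≈ 1.3 units.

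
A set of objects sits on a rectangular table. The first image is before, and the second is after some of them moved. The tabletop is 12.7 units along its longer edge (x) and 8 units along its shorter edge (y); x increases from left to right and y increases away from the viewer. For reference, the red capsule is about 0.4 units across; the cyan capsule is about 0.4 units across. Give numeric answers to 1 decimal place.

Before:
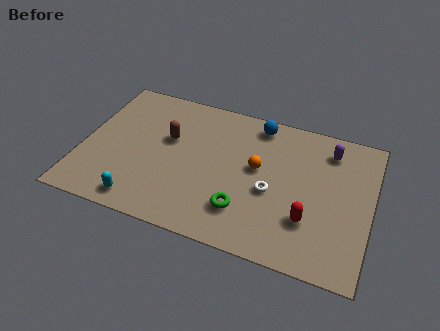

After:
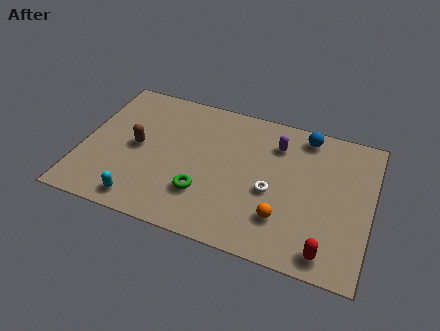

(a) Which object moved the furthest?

the orange sphere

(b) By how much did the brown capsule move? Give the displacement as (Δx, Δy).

(-1.3, -0.9)

The brown capsule was at about (3.7, 4.9) and moved to about (2.4, 4.0).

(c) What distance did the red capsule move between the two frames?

1.7

From (10.1, 2.4) to (11.0, 1.0), the red capsule covered √(0.9² + 1.4²) ≈ 1.7 units.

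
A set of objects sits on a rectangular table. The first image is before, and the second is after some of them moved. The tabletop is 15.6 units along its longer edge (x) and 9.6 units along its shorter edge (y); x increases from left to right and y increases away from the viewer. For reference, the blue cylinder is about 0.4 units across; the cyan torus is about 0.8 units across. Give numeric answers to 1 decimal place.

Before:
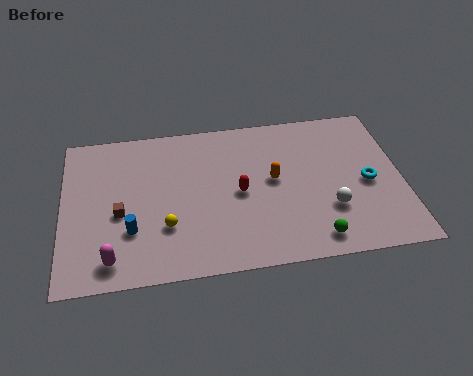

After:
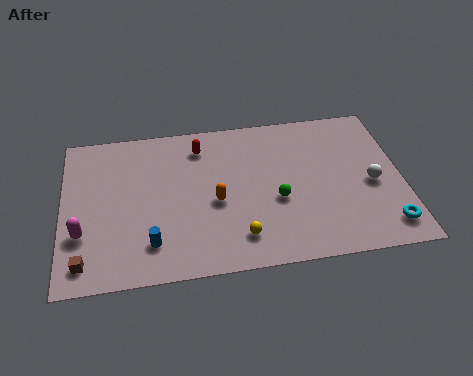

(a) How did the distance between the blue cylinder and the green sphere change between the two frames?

-2.4

The distance was about 8.5 in the first image and 6.1 in the second, so they moved 2.4 units closer together.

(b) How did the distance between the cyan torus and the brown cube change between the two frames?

+2.3

The distance was about 11.4 in the first image and 13.7 in the second, so they moved 2.3 units further apart.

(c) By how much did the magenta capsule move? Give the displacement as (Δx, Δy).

(-1.3, 1.7)

The magenta capsule was at about (2.2, 1.4) and moved to about (0.9, 3.1).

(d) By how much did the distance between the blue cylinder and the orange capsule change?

-3.3

They were about 7.0 units apart before and 3.7 after — 3.3 units closer together.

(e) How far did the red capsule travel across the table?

3.6

The red capsule was near (8.1, 4.6) before and (6.4, 7.8) after, so it travelled √(1.7² + 3.2²) ≈ 3.6 units.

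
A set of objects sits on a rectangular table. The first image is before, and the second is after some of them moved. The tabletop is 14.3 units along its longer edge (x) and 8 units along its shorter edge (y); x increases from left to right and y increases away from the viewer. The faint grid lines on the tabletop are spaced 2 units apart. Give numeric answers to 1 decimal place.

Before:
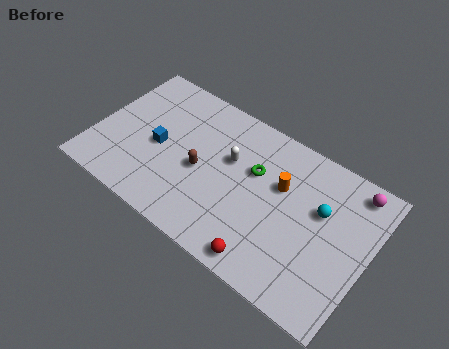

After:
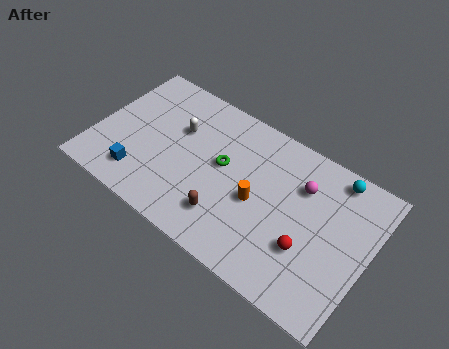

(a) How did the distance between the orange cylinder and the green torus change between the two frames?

+0.8

The distance was about 1.4 in the first image and 2.2 in the second, so they moved 0.8 units further apart.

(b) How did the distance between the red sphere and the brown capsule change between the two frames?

-0.6

They were about 4.8 units apart before and 4.2 after — 0.6 units closer together.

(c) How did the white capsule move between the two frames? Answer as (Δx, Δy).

(-2.8, 0.2)

The white capsule was at about (6.9, 5.0) and moved to about (4.1, 5.2).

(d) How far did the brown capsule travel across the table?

2.4

The brown capsule was near (5.6, 3.6) before and (7.3, 1.9) after, so it travelled √(1.7² + 1.7²) ≈ 2.4 units.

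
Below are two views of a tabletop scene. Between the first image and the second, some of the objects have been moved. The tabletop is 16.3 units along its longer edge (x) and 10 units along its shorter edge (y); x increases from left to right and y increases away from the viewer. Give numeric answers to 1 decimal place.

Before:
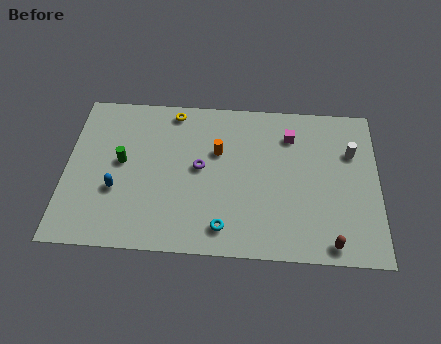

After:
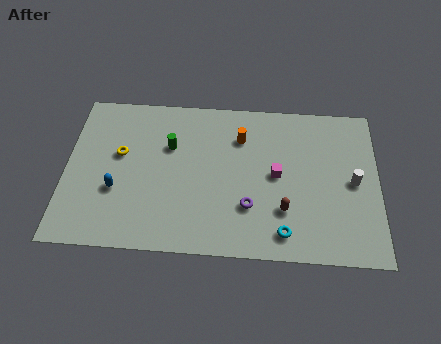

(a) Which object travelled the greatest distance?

the yellow torus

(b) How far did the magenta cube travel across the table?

2.7

From (11.7, 7.7) to (11.0, 5.1), the magenta cube covered √(0.7² + 2.6²) ≈ 2.7 units.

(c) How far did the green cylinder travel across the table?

2.8

The green cylinder moved from about (2.9, 5.4) to (5.4, 6.6), a distance of √(2.5² + 1.2²) ≈ 2.8.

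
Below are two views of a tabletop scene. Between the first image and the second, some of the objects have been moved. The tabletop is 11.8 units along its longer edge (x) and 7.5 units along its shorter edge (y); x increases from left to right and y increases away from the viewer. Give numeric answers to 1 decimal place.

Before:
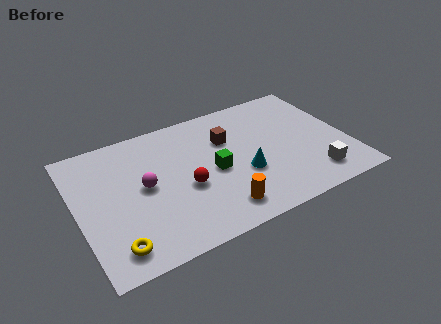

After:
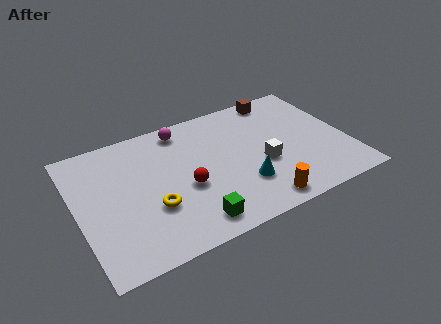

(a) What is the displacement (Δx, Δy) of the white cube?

(-2.0, 1.6)

The white cube was at about (10.0, 1.4) and moved to about (8.0, 3.0).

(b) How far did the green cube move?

2.7

From (5.9, 3.5) to (4.6, 1.1), the green cube covered √(1.3² + 2.4²) ≈ 2.7 units.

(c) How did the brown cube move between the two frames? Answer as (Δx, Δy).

(2.6, 1.6)

From the two frames, the brown cube sits at roughly (6.7, 5.1) before and (9.3, 6.7) after.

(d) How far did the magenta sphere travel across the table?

3.3

From (2.9, 3.9) to (4.9, 6.5), the magenta sphere covered √(2.0² + 2.6²) ≈ 3.3 units.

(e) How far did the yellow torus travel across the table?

2.3

The yellow torus moved from about (1.3, 1.2) to (3.1, 2.6), a distance of √(1.8² + 1.4²) ≈ 2.3.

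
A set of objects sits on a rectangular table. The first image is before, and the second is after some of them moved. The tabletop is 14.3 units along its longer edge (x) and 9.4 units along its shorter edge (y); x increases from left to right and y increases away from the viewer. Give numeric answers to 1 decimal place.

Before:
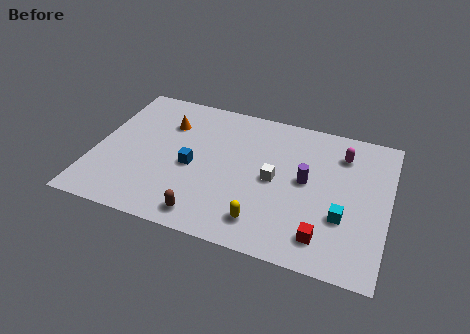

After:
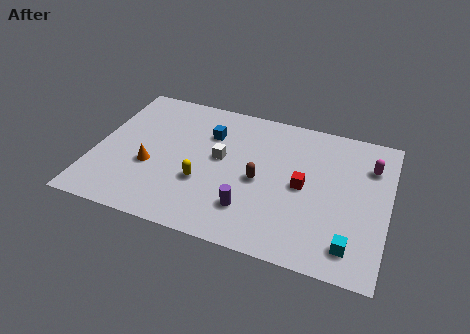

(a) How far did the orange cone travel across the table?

3.2

From (3.3, 6.8) to (2.8, 3.6), the orange cone covered √(0.5² + 3.2²) ≈ 3.2 units.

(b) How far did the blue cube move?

2.6

The blue cube moved from about (4.8, 4.2) to (5.4, 6.7), a distance of √(0.6² + 2.5²) ≈ 2.6.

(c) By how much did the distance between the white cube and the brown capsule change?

-2.3

Before: roughly 4.5 units apart; after: 2.2. That's 2.3 units closer together.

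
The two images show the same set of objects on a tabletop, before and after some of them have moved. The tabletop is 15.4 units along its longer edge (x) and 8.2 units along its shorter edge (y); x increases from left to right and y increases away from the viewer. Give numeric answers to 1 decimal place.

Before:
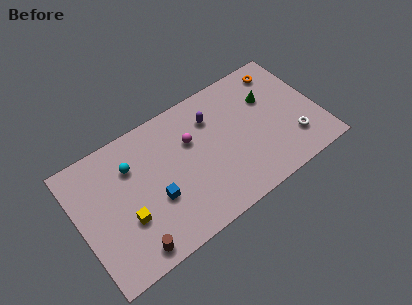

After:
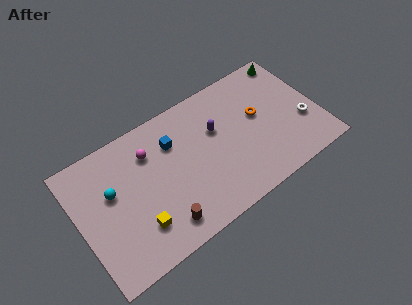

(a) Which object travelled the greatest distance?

the blue cube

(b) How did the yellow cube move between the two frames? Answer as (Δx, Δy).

(0.6, -0.8)

The yellow cube was at about (2.8, 2.9) and moved to about (3.4, 2.1).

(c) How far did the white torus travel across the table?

1.1

The white torus moved from about (13.5, 2.1) to (14.3, 2.9), a distance of √(0.8² + 0.8²) ≈ 1.1.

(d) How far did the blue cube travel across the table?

3.2

The blue cube moved from about (4.7, 3.1) to (6.3, 5.9), a distance of √(1.6² + 2.8²) ≈ 3.2.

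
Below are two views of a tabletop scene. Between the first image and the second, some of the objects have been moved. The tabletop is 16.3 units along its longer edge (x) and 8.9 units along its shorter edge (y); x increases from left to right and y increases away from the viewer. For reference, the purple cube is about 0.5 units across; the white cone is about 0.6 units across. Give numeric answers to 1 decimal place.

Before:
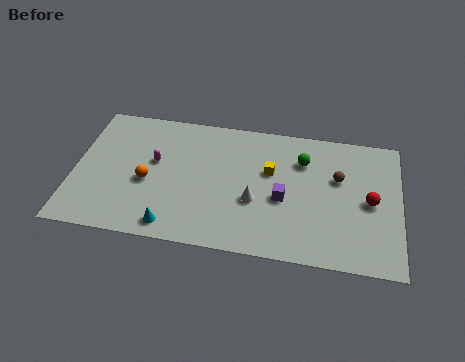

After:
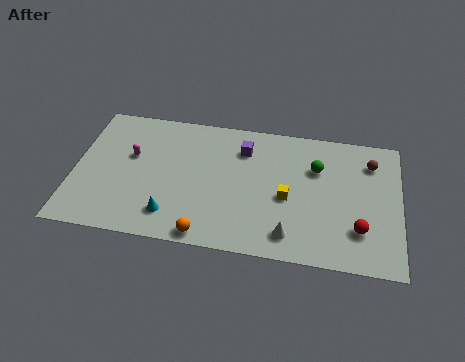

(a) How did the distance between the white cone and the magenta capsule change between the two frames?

+3.6

They were about 5.4 units apart before and 9.0 after — 3.6 units further apart.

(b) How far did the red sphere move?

2.0

The red sphere moved from about (14.8, 4.3) to (14.3, 2.4), a distance of √(0.5² + 1.9²) ≈ 2.0.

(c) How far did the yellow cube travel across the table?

1.8

From (9.8, 5.5) to (10.7, 3.9), the yellow cube covered √(0.9² + 1.6²) ≈ 1.8 units.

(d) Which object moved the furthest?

the orange sphere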